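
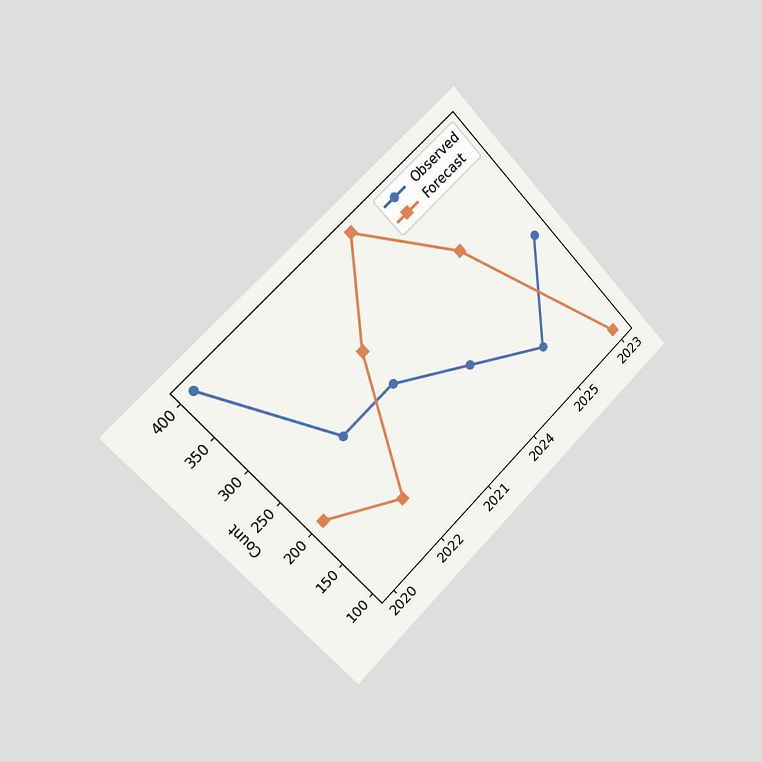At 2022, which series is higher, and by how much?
The chart is tilted about 44° counter-clockwise and viewed slightly from the left. At 2022, Observed sits above the other line by 100.

Observed, by 100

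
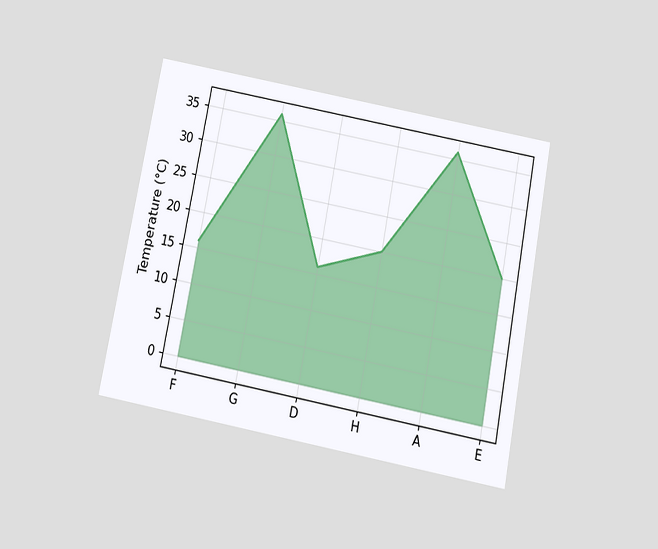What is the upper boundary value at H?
The chart is tilted about 11° clockwise and viewed slightly from below. At H the upper boundary is at 20°C.

20°C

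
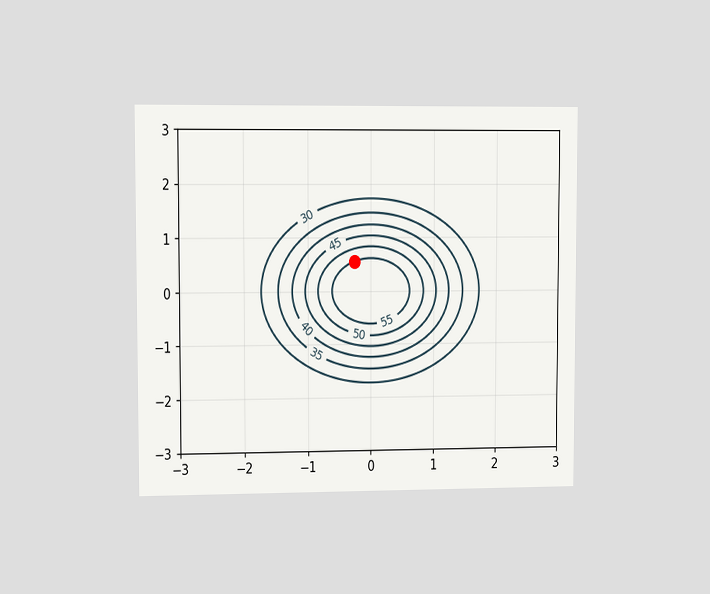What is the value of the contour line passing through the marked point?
The chart is viewed at a slight angle. The marked point sits on the contour labelled 55.

55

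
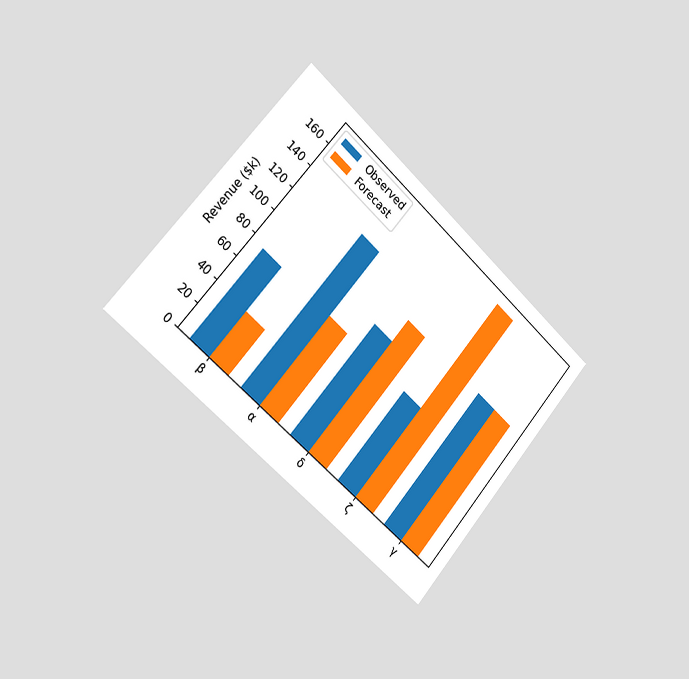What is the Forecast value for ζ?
The chart is tilted about 41° clockwise and viewed slightly from the left. The Forecast bar at ζ reaches $171k on the y-axis.

$171k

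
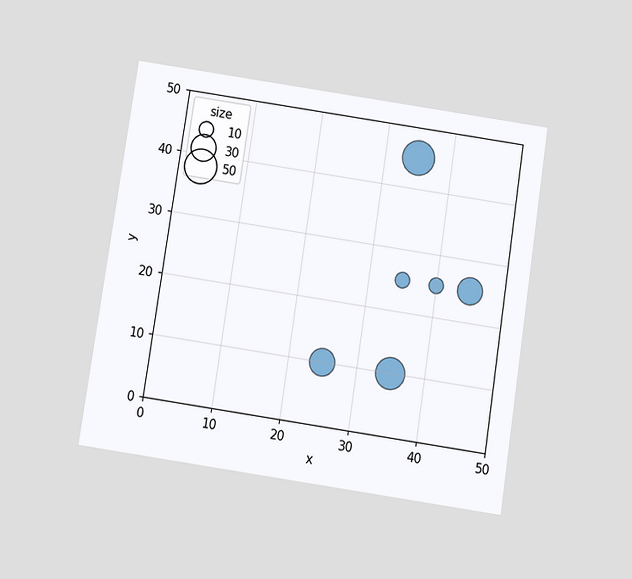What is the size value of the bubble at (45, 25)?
The chart is tilted about 9° clockwise and viewed slightly from below. Matching the bubble at (45, 25) against the size legend gives 30.

30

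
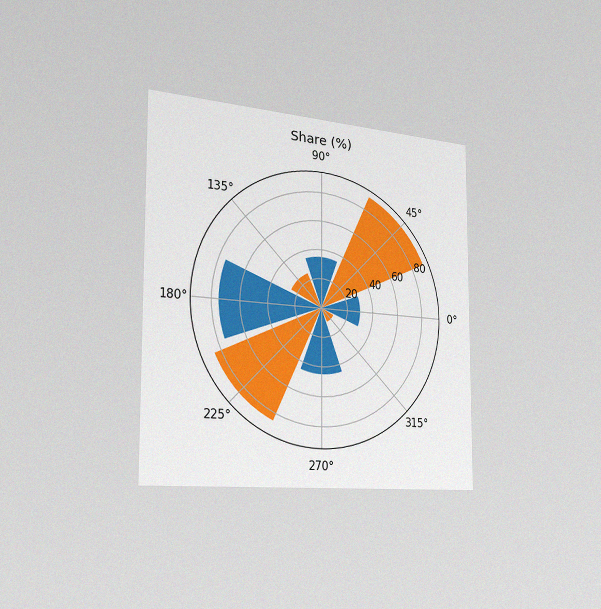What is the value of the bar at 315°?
10%

The chart is viewed slightly from the left, with some photo noise. The bar at 315° reaches 10% on the radial axis.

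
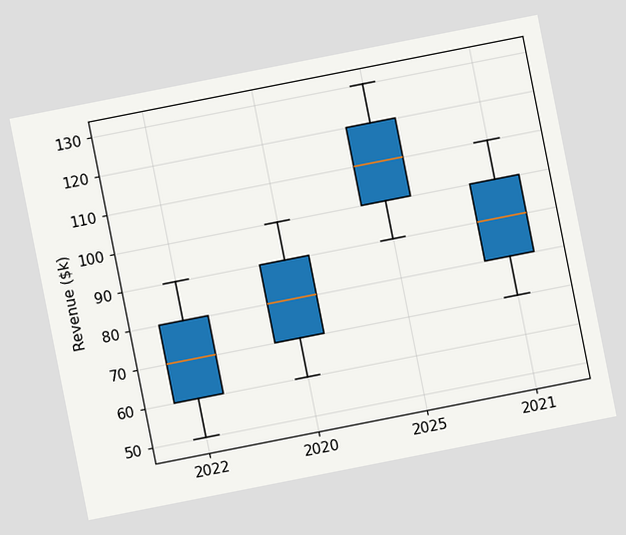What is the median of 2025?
The chart is tilted about 11° counter-clockwise. The median line in the 2025 box sits at $110k.

$110k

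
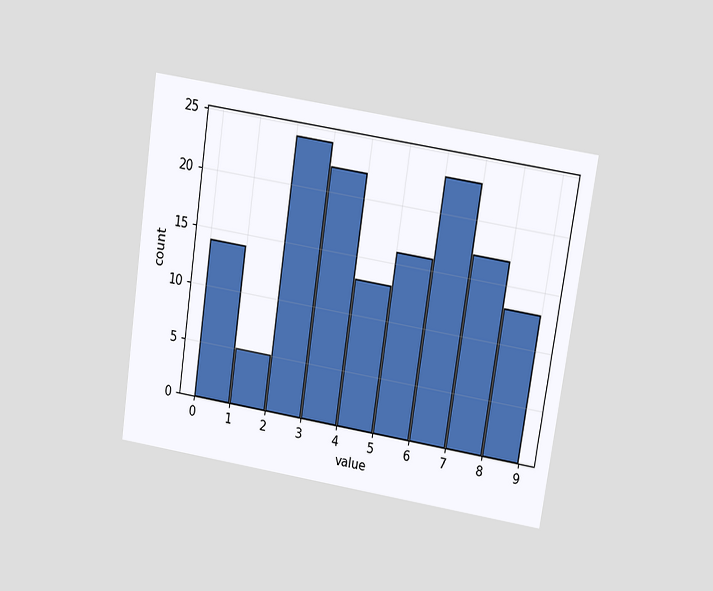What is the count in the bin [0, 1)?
The chart is tilted about 8° clockwise and viewed slightly from above. The [0, 1) bin has height 14.

14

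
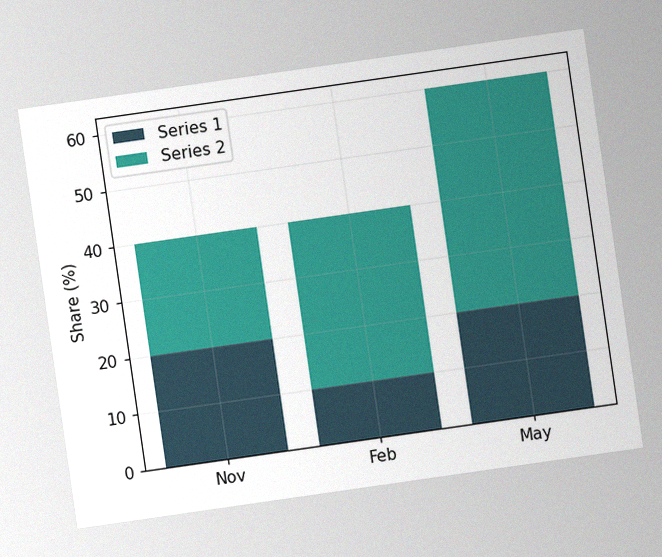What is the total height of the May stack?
60%

The chart is tilted about 8° counter-clockwise, with some photo noise. The May stack's top reaches 60% on the y-axis.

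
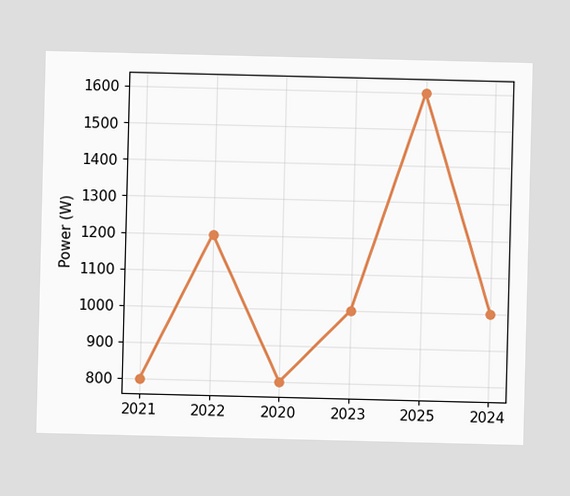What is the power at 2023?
At 2023, the line is at 1000W.

1000W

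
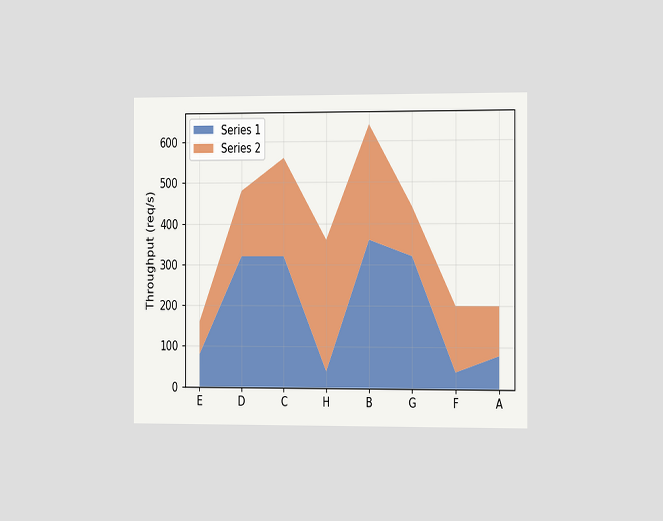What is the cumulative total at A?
The chart is viewed slightly from the right. The stacked total at A reaches 200req/s.

200req/s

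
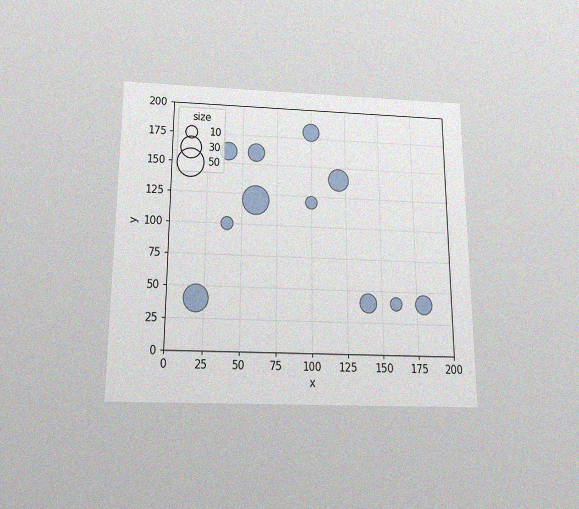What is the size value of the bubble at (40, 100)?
The chart is viewed slightly from below, with some photo noise. Matching the bubble at (40, 100) against the size legend gives 10.

10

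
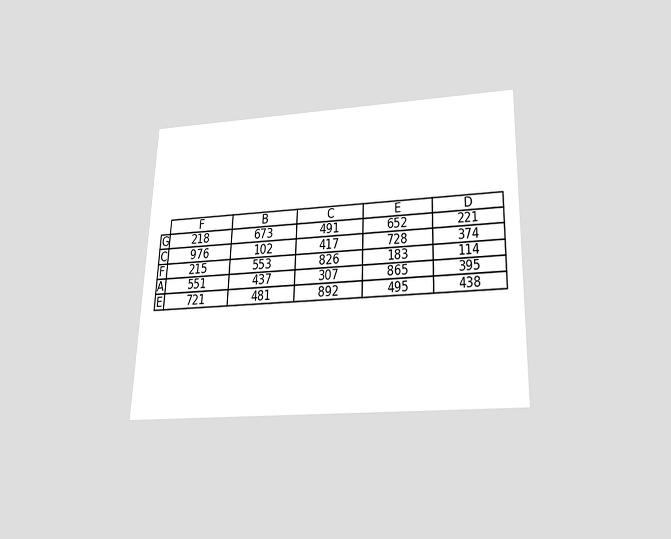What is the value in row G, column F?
218

The chart is viewed slightly from below. The (G, F) cell reads 218.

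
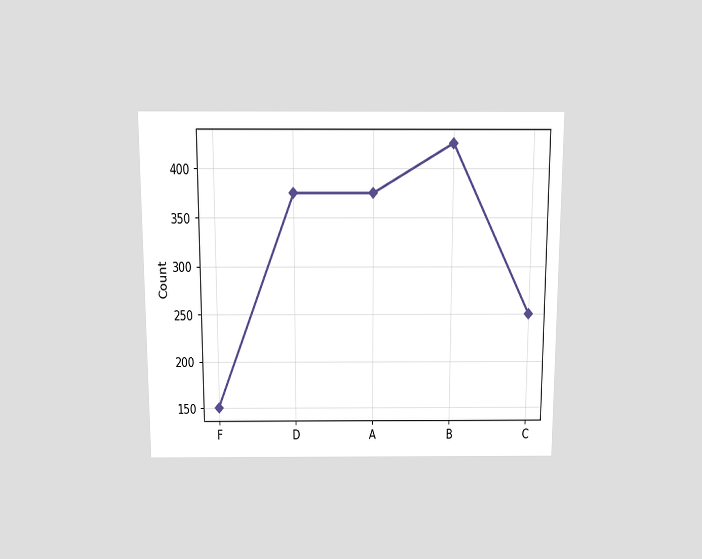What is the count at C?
250

The chart is viewed slightly from above. At C, the line is at 250.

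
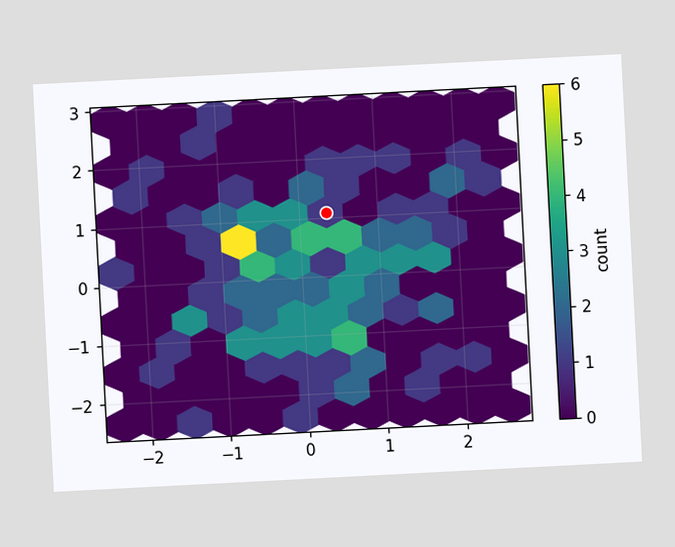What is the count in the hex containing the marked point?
1

The chart is tilted about 3° counter-clockwise. The marked hex reads 1 on the colorbar.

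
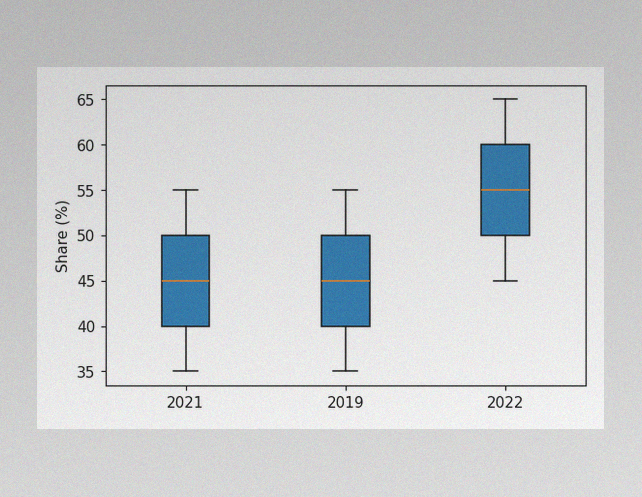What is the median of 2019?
The image has some photo noise and uneven lighting. The median line in the 2019 box sits at 45%.

45%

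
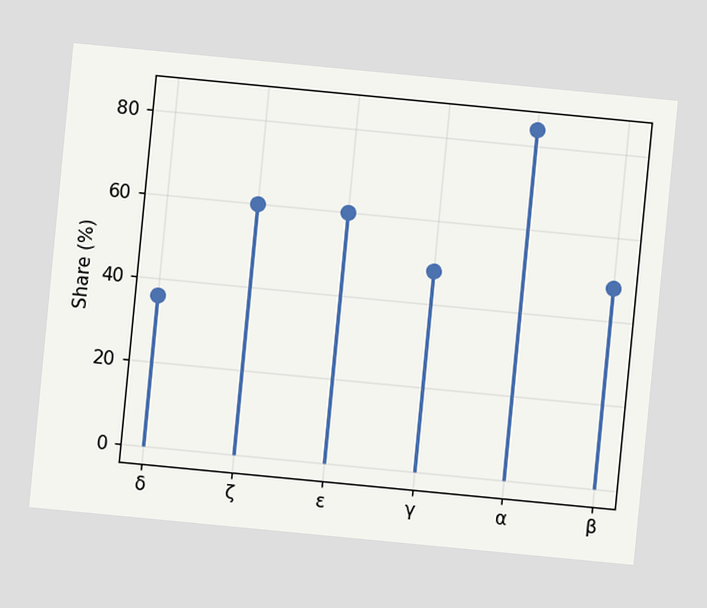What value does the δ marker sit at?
The chart is tilted about 5° clockwise. The δ marker sits at 36%.

36%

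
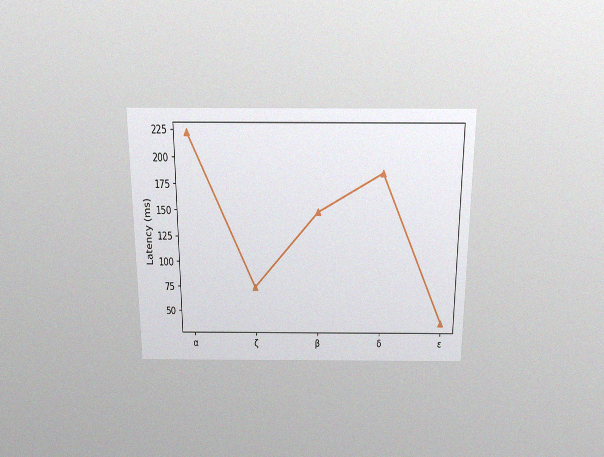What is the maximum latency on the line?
The chart is viewed slightly from above, with some photo noise. The highest point is at α, and reading across to the y-axis gives 222ms.

222ms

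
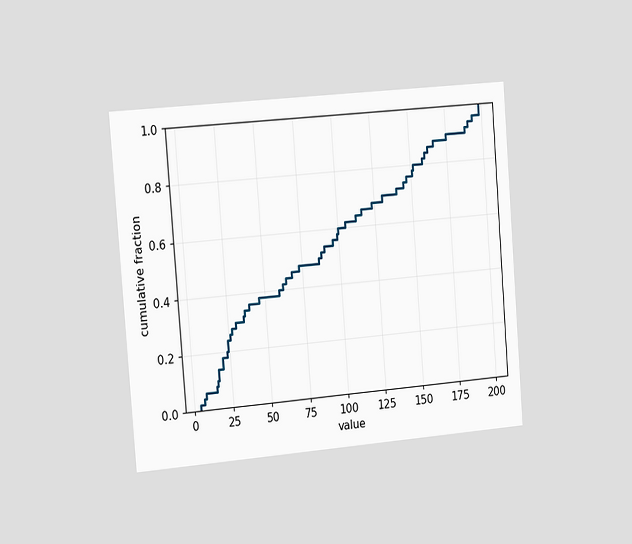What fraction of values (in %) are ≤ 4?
2%

The chart is tilted about 4° counter-clockwise and viewed slightly from the left. At x=4 the ECDF step is at 2%.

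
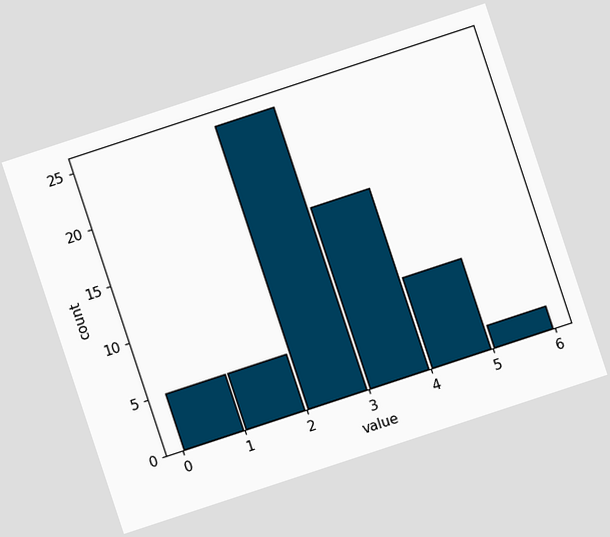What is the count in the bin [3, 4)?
The chart is tilted about 18° counter-clockwise. The [3, 4) bin has height 16.

16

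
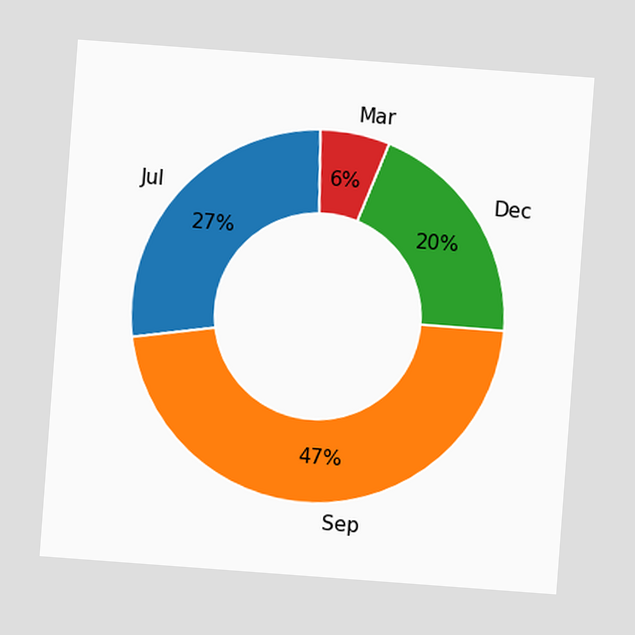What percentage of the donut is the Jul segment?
27%

The chart is tilted about 4° clockwise. The Jul segment takes up 27% of the ring.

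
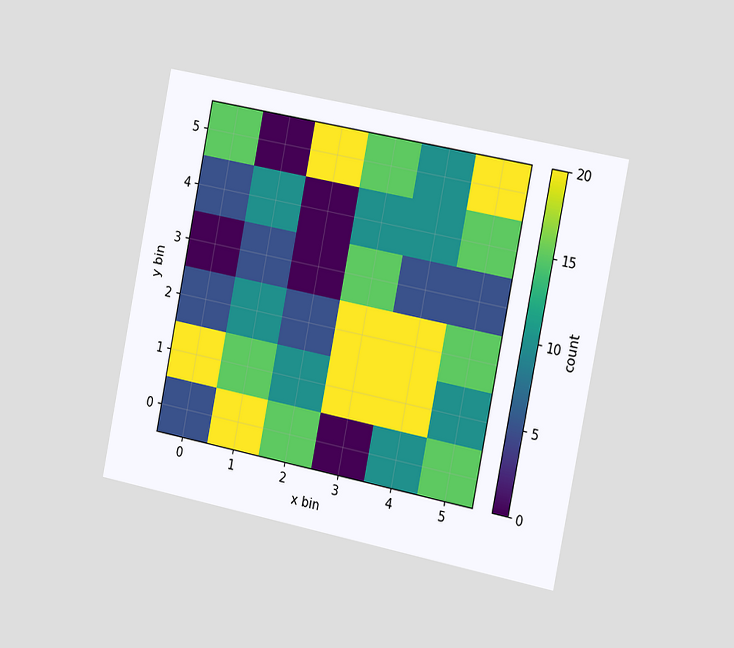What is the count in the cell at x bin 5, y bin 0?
15

The chart is tilted about 11° clockwise and viewed slightly from the right. Matching the cell (5, 0) against the colorbar gives 15.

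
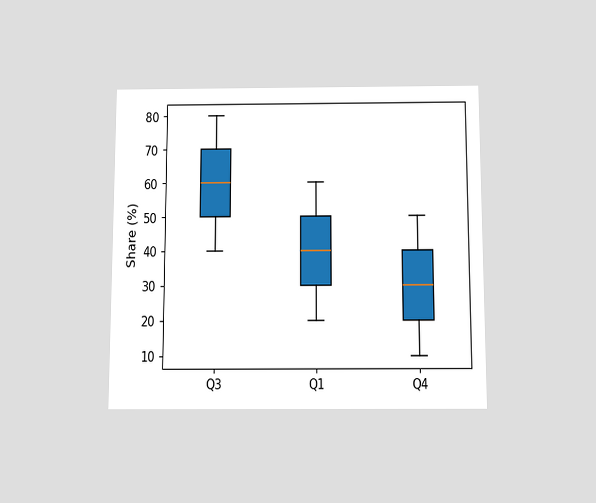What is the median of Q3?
The chart is viewed slightly from below. The median line in the Q3 box sits at 60%.

60%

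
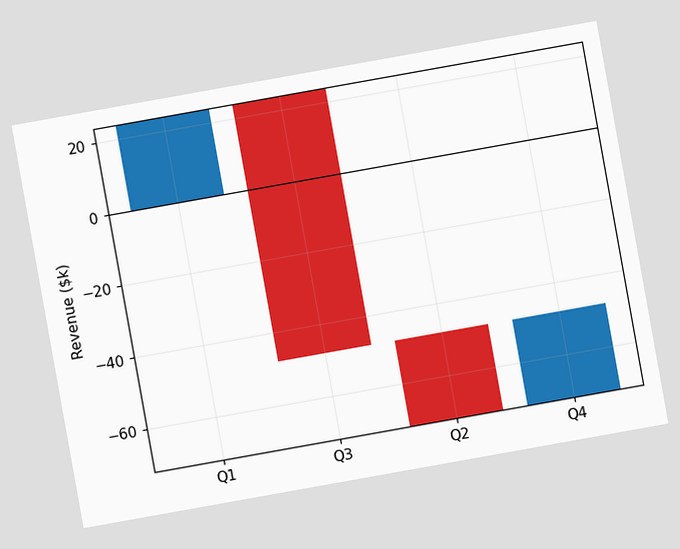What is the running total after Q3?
$-48k

The chart is tilted about 10° counter-clockwise. After Q3 the running total reaches $-48k.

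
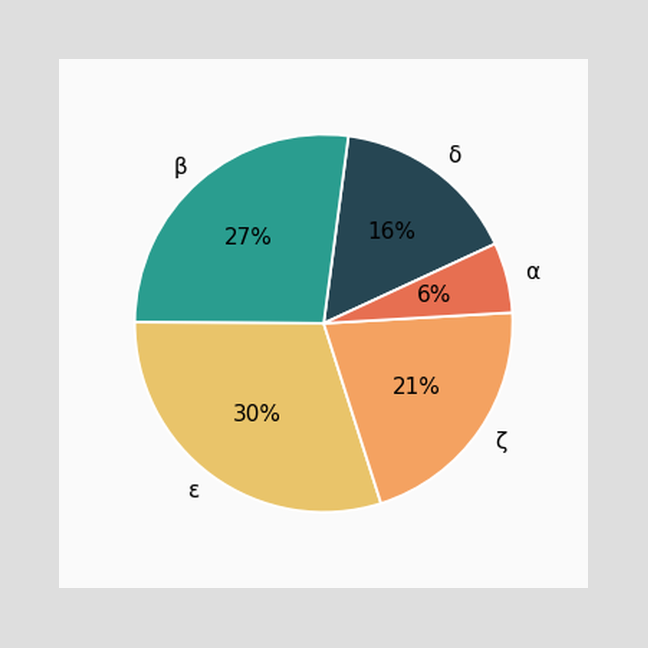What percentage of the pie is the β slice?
The β slice takes up 27% of the pie.

27%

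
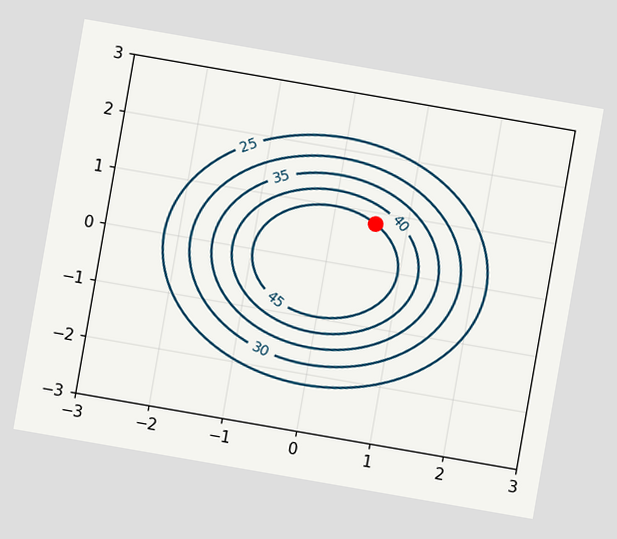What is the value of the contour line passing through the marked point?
45

The chart is tilted about 10° clockwise. The marked point sits on the contour labelled 45.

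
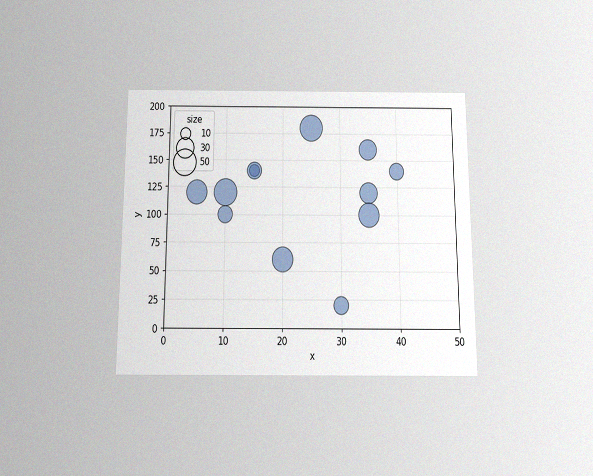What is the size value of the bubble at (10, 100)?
The chart is viewed slightly from below, with some photo noise. Matching the bubble at (10, 100) against the size legend gives 20.

20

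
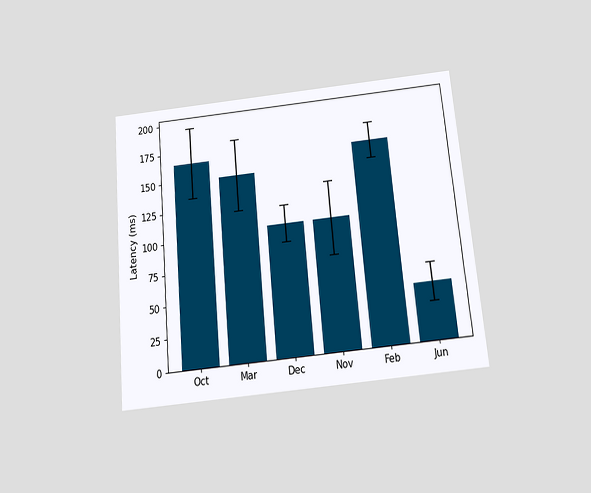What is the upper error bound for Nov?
The chart is tilted about 5° counter-clockwise and viewed slightly from below. The Nov bar's upper whisker reaches 135ms.

135ms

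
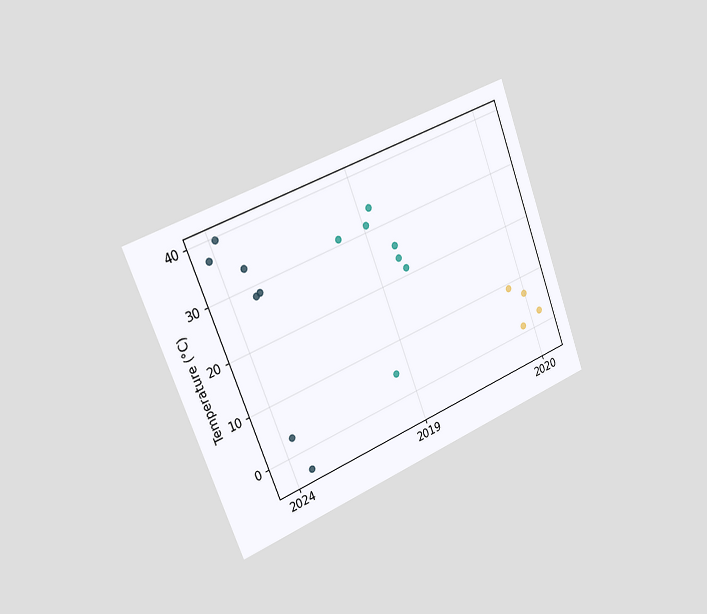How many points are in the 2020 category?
The chart is tilted about 21° counter-clockwise and viewed slightly from the left. Counting the markers in the 2020 column gives 4.

4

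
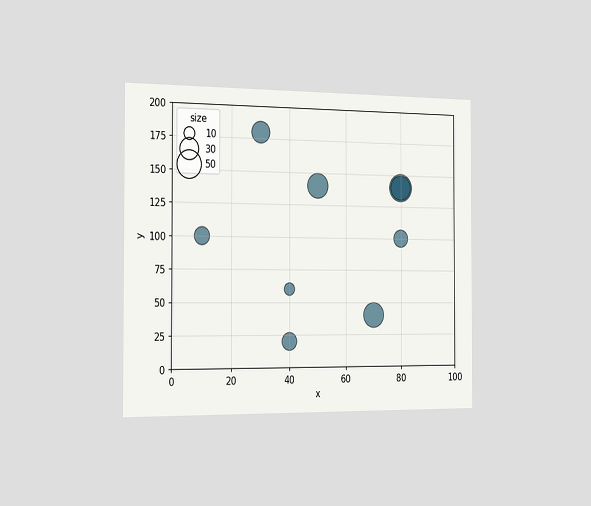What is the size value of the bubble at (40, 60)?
The chart is viewed slightly from the left. Matching the bubble at (40, 60) against the size legend gives 10.

10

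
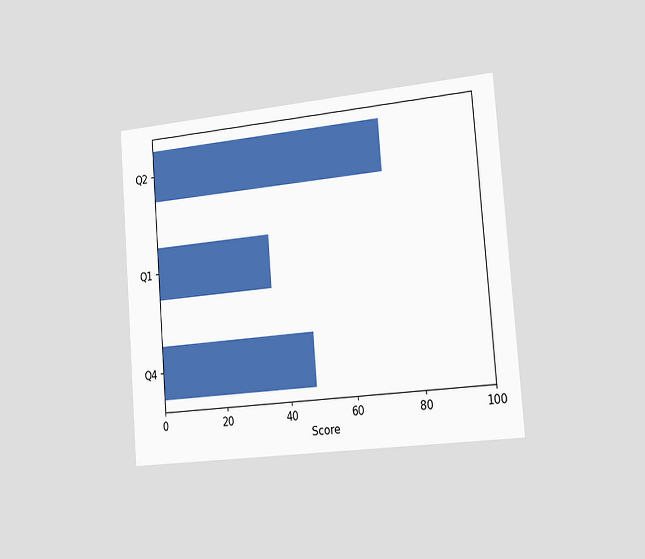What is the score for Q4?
48

The chart is tilted about 4° counter-clockwise and viewed slightly from the right. Reading along the chart's x-axis, the Q4 bar reaches 48.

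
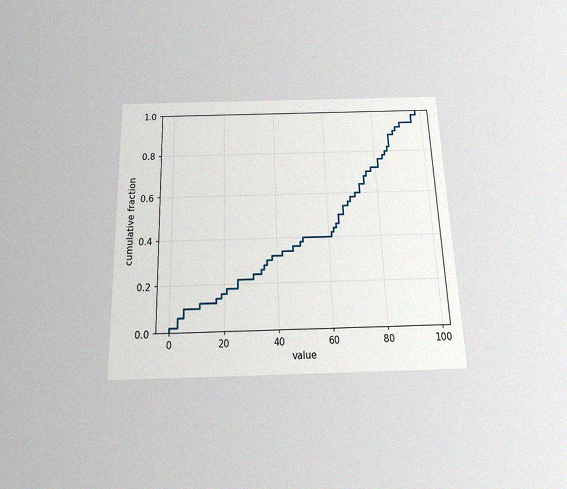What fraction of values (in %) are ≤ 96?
The chart is viewed slightly from below, with some photo noise. At x=96 the ECDF step is at 98%.

98%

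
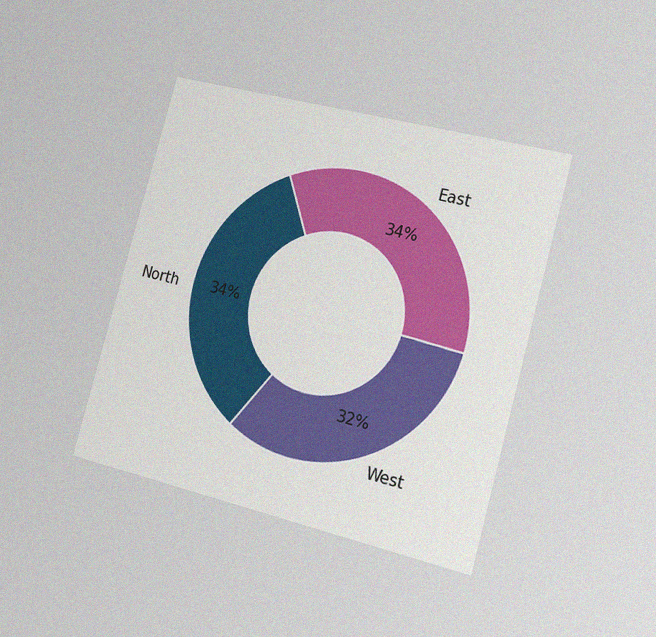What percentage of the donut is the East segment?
34%

The chart is tilted about 15° clockwise and viewed slightly from the right, with some photo noise. The East segment takes up 34% of the ring.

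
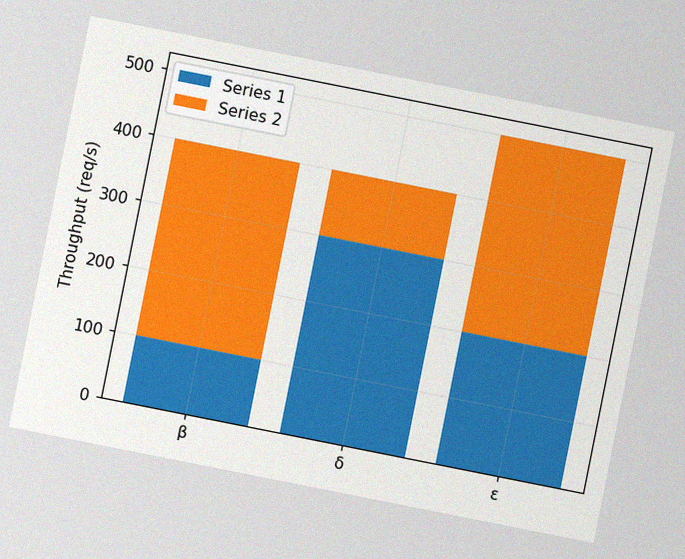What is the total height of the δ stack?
400req/s

The chart is tilted about 11° clockwise, with some photo noise. The δ stack's top reaches 400req/s on the y-axis.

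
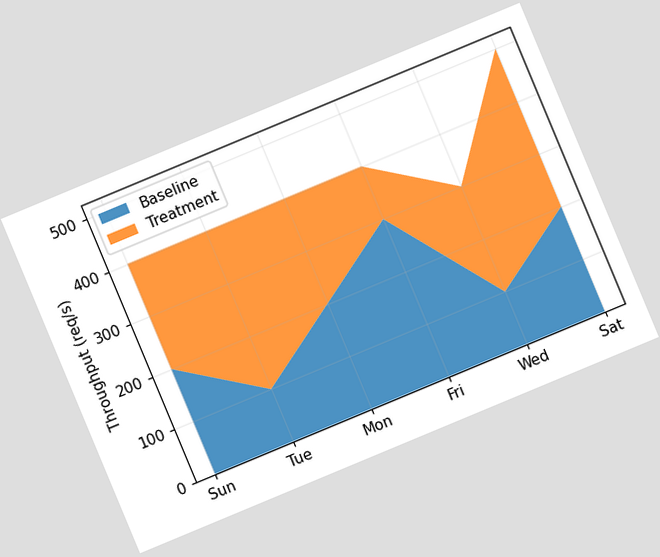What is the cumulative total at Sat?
500req/s

The chart is tilted about 23° counter-clockwise. The stacked total at Sat reaches 500req/s.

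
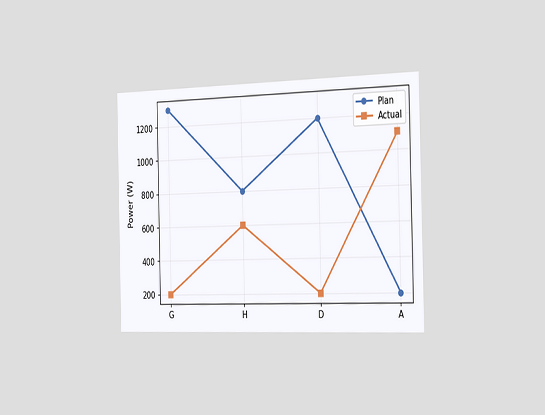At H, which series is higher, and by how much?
Plan, by 200W

The chart is viewed slightly from the right. At H, Plan sits above the other line by 200W.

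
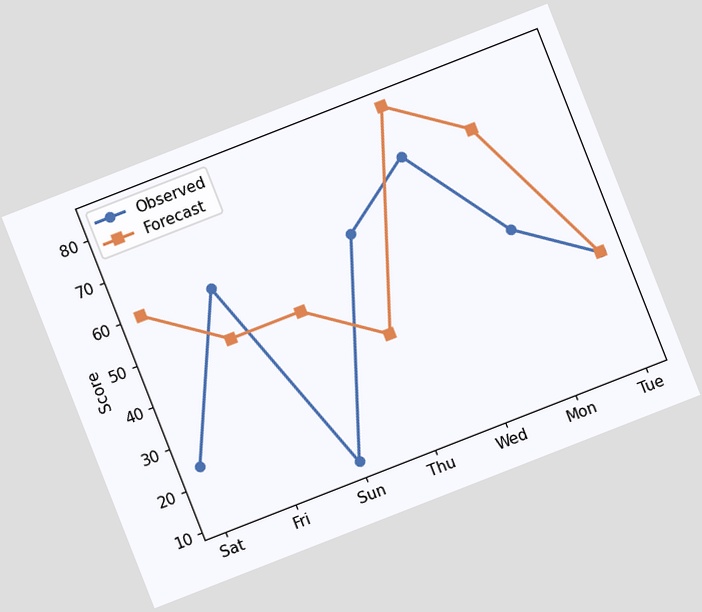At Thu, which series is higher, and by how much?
The chart is tilted about 21° counter-clockwise. At Thu, Observed sits above the other line by 24.

Observed, by 24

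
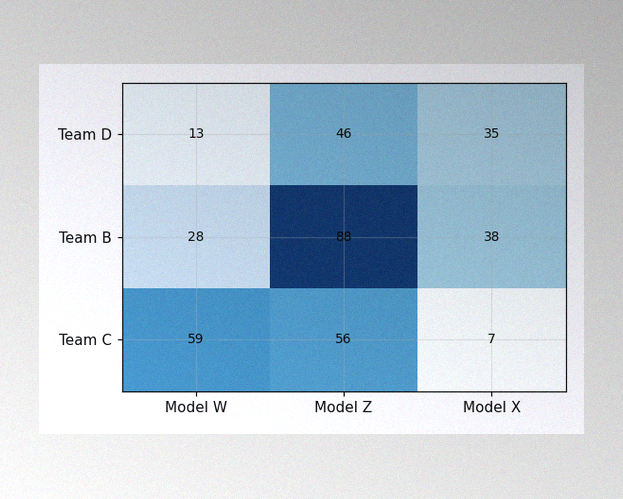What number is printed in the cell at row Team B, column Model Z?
The image has some photo noise and uneven lighting. The (Team B, Model Z) cell reads 88.

88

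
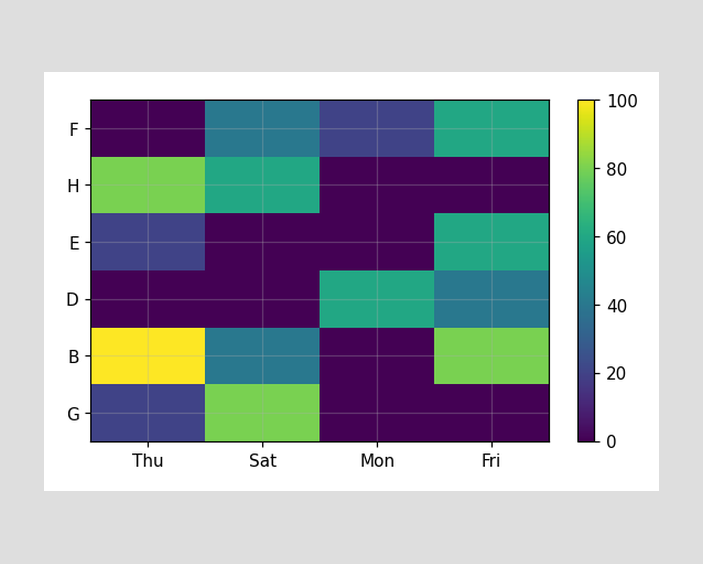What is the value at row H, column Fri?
0

Matching cell (H, Fri) against the colorbar gives 0.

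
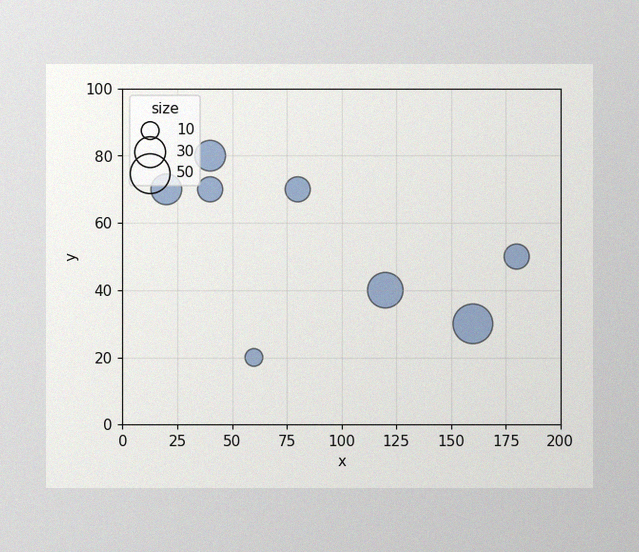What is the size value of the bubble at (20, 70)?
The image has some photo noise and uneven lighting. Matching the bubble at (20, 70) against the size legend gives 30.

30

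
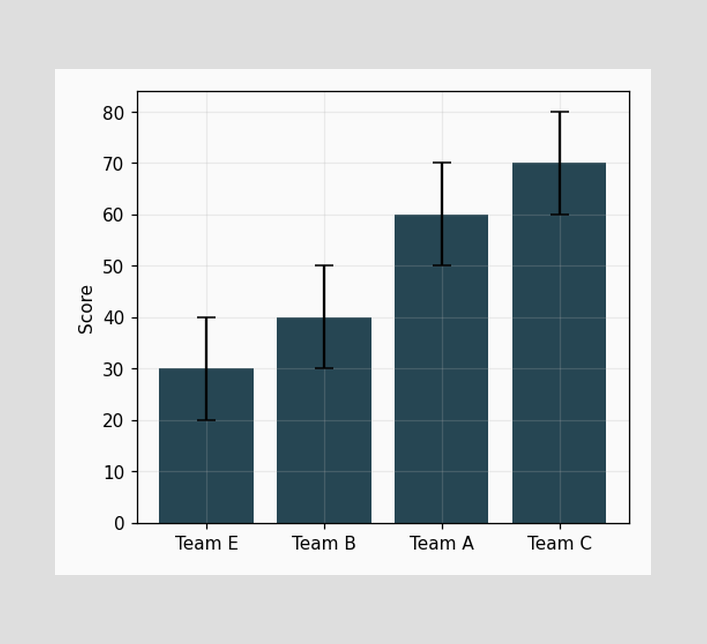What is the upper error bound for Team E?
The Team E bar's upper whisker reaches 40.

40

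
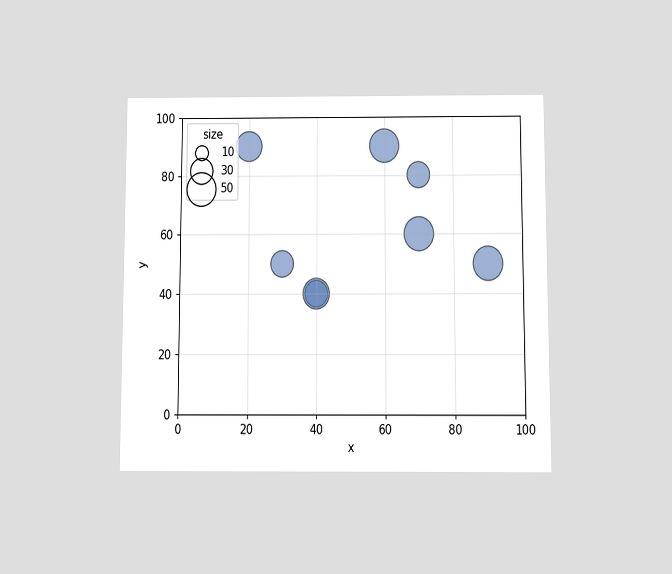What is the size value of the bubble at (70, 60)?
50

The chart is viewed slightly from below. Matching the bubble at (70, 60) against the size legend gives 50.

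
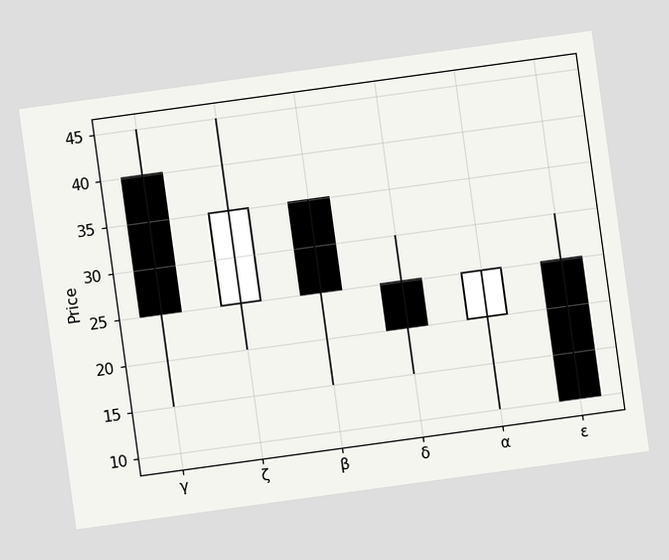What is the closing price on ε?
The chart is tilted about 8° counter-clockwise. The ε candle closes at 10.

10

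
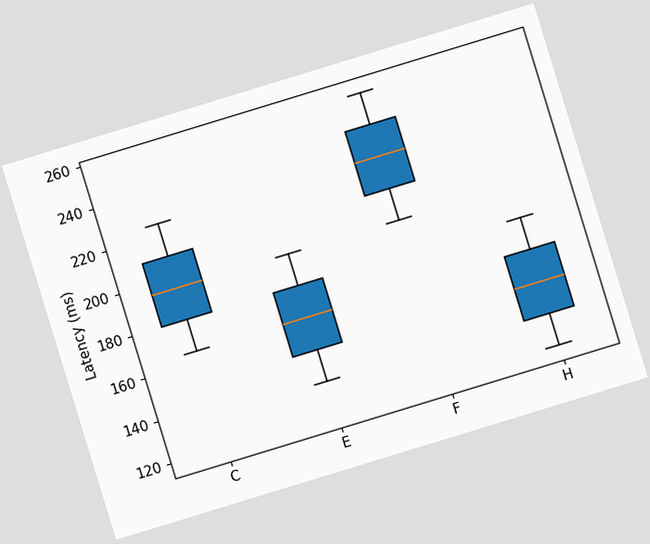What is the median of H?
150ms

The chart is tilted about 17° counter-clockwise. The median line in the H box sits at 150ms.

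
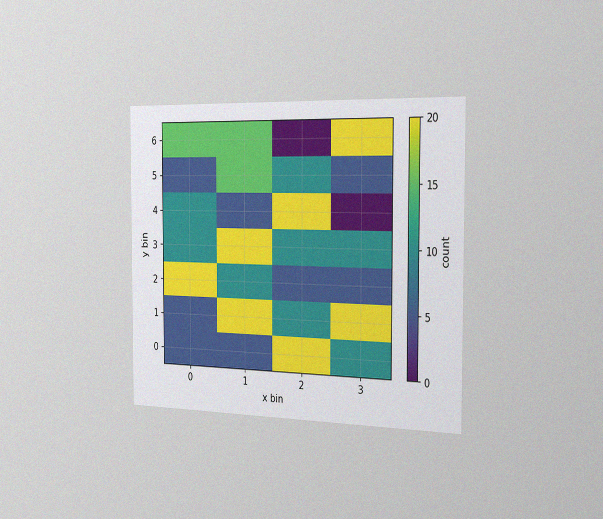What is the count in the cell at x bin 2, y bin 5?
10

The chart is viewed slightly from the right, with some photo noise. Matching the cell (2, 5) against the colorbar gives 10.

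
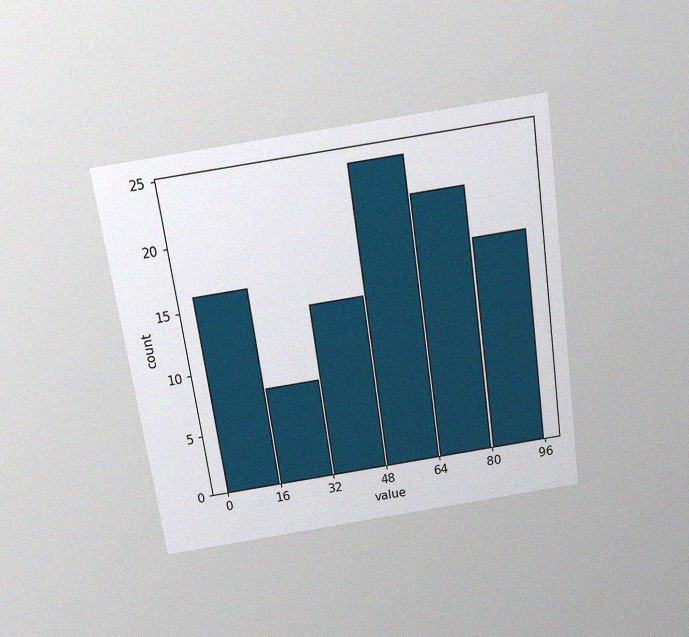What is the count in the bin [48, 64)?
24

The chart is tilted about 8° counter-clockwise and viewed slightly from above, with some photo noise. The [48, 64) bin has height 24.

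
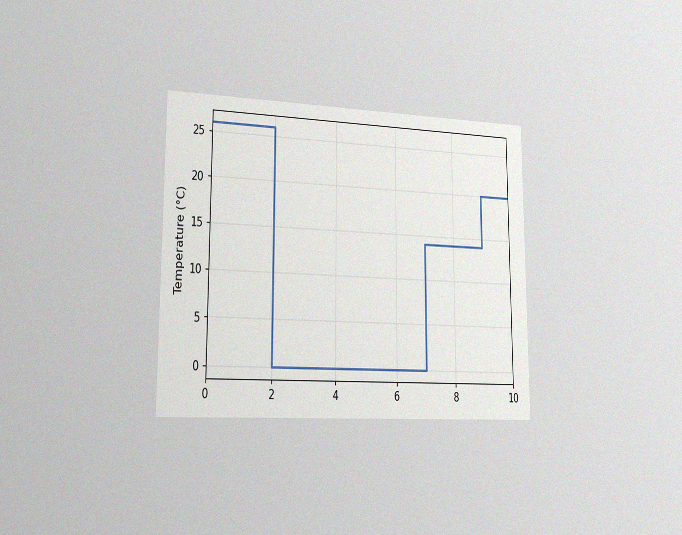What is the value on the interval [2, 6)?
The chart is viewed slightly from the left, with some photo noise. On [2, 6) the step sits at 0°C.

0°C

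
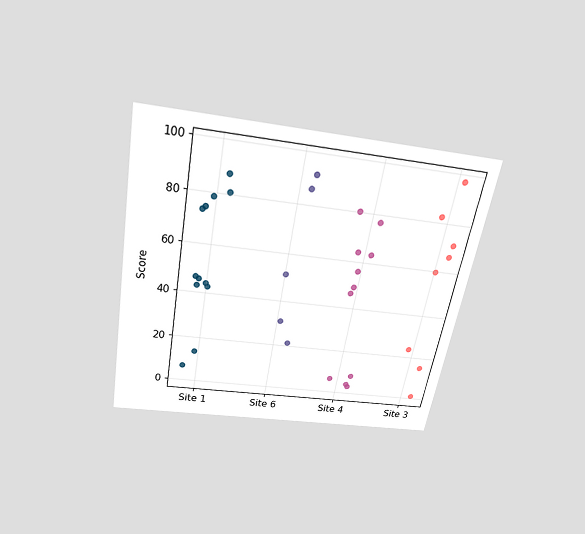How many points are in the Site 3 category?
8

The chart is tilted about 10° clockwise and viewed slightly from above. Counting the markers in the Site 3 column gives 8.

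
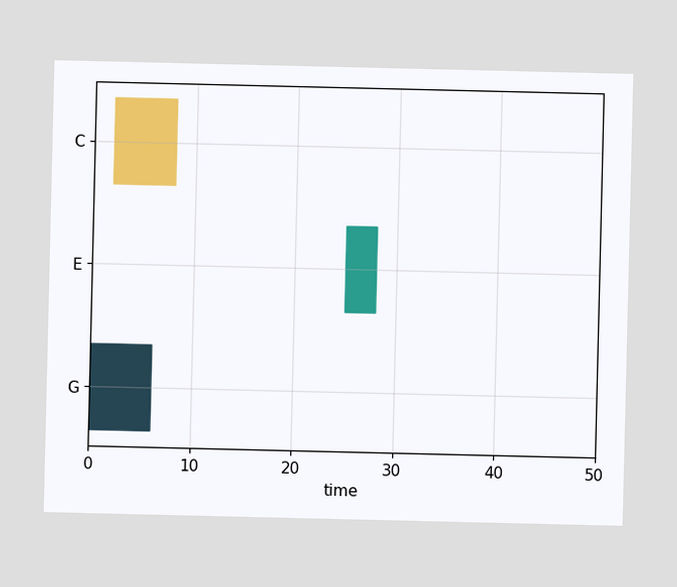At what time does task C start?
The C bar begins at t=2.

2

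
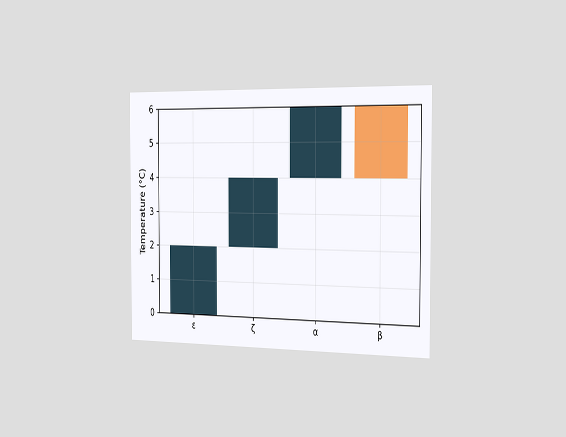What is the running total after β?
The chart is viewed slightly from the right. After β the running total reaches 4°C.

4°C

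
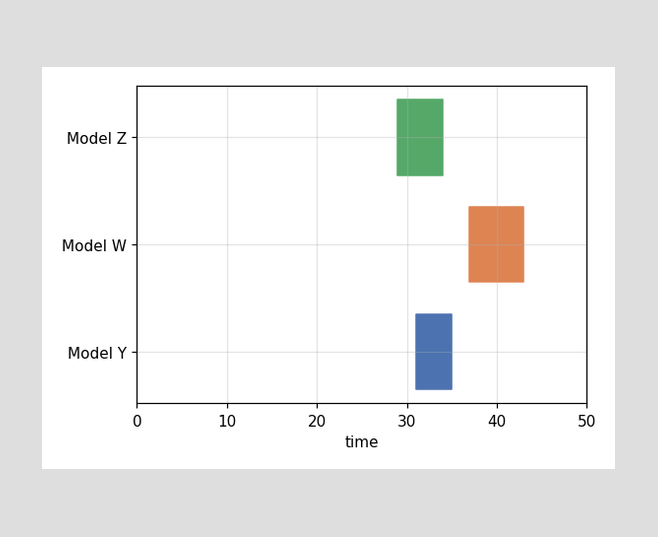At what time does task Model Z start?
29

The Model Z bar begins at t=29.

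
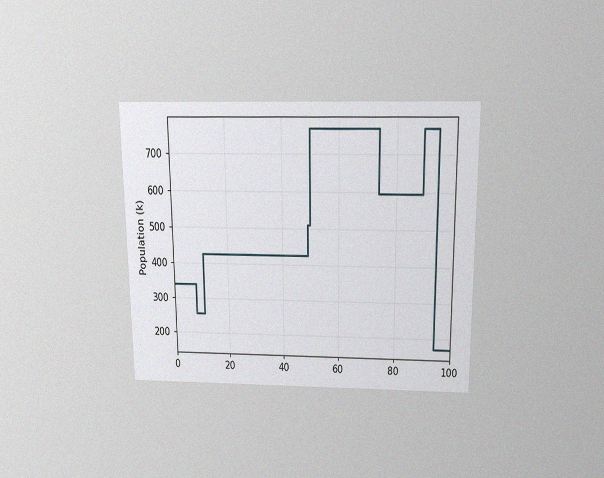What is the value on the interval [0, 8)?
340k

The chart is viewed slightly from above, with some photo noise. On [0, 8) the step sits at 340k.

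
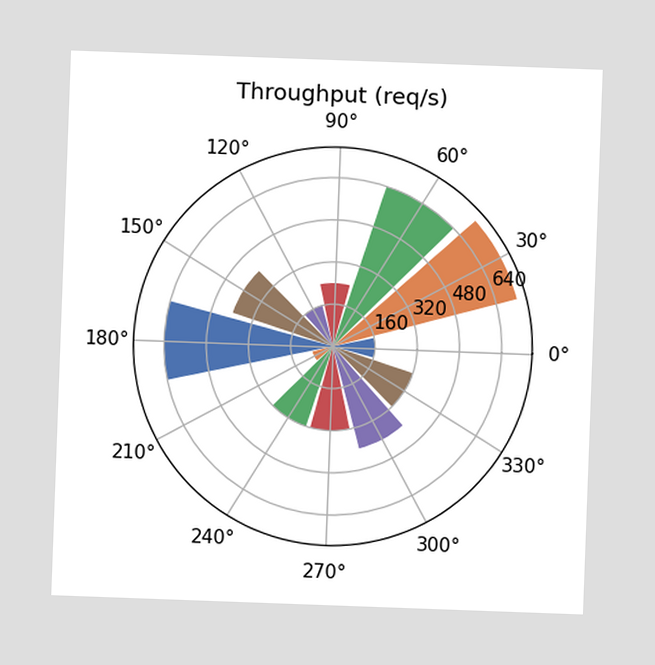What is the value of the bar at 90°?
240req/s

The chart is tilted about 2° clockwise. The bar at 90° reaches 240req/s on the radial axis.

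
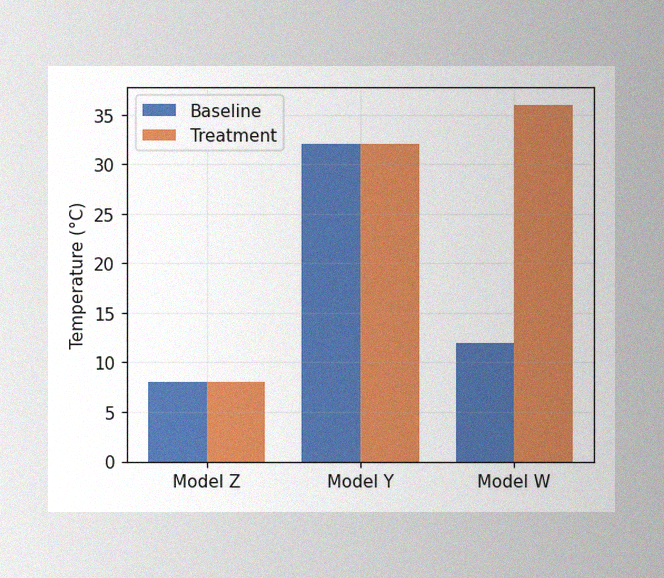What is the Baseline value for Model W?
The image has some photo noise and uneven lighting. The Baseline bar at Model W reaches 12°C on the y-axis.

12°C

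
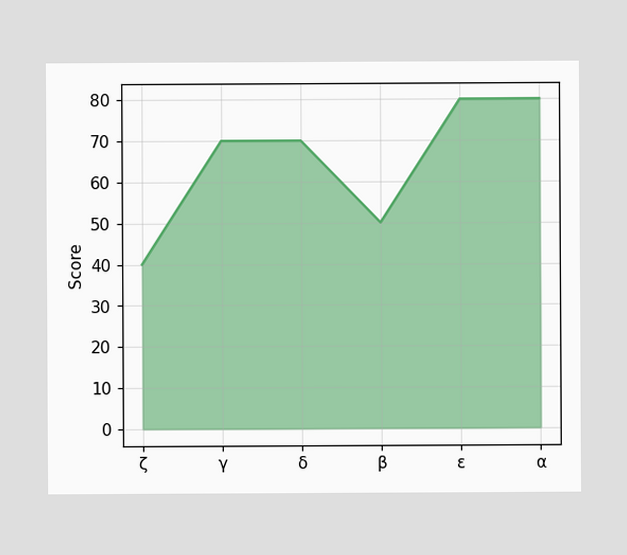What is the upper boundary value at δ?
At δ the upper boundary is at 70.

70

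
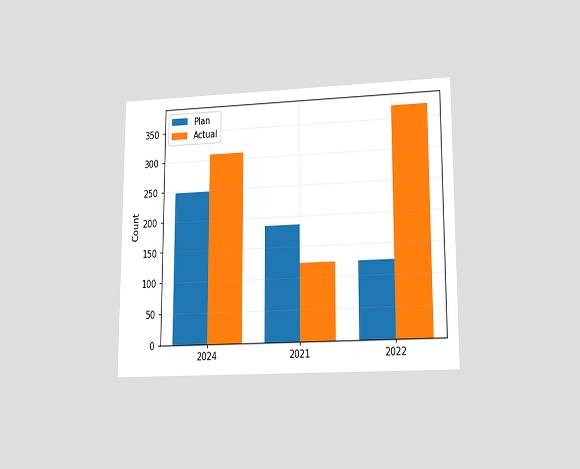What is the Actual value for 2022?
The chart is viewed at a slight angle. The Actual bar at 2022 reaches 372 on the y-axis.

372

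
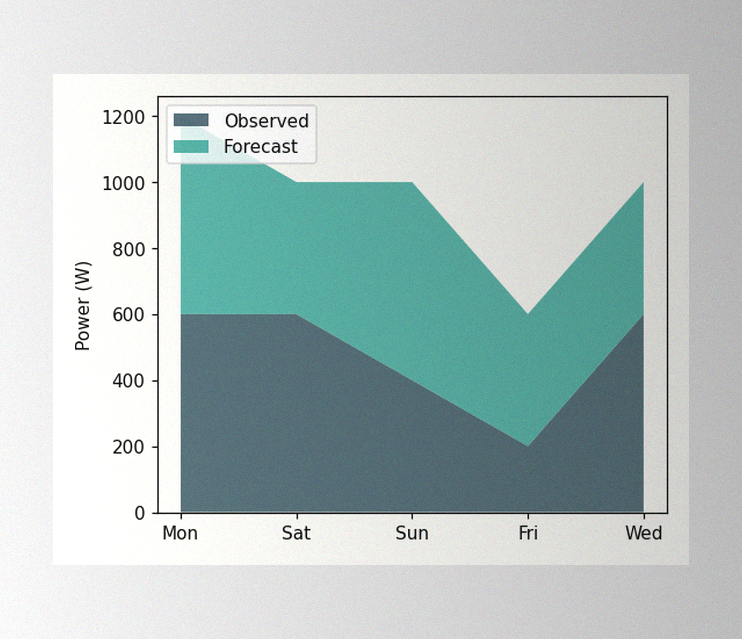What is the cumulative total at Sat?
The image has some photo noise and uneven lighting. The stacked total at Sat reaches 1000W.

1000W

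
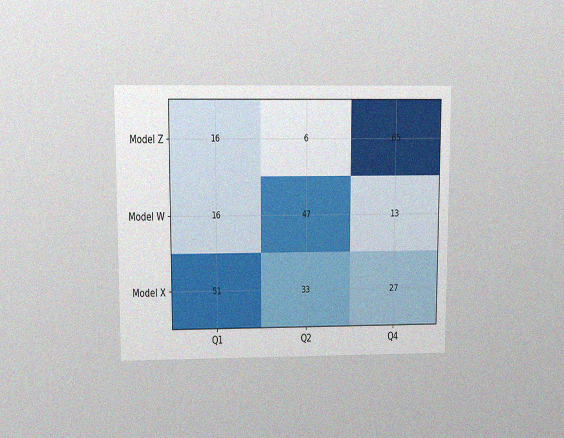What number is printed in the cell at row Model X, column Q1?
The chart is viewed slightly from above, with some photo noise. The (Model X, Q1) cell reads 51.

51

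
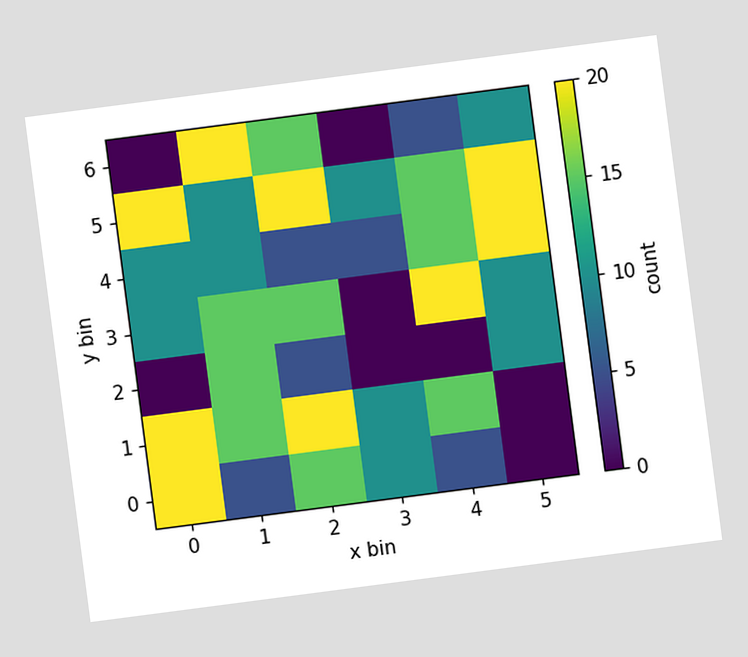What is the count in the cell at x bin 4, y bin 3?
The chart is tilted about 7° counter-clockwise. Matching the cell (4, 3) against the colorbar gives 20.

20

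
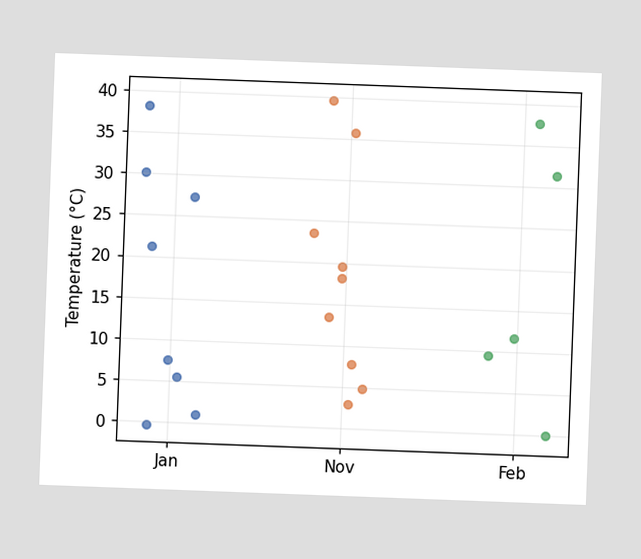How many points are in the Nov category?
The chart is tilted about 2° clockwise. Counting the markers in the Nov column gives 9.

9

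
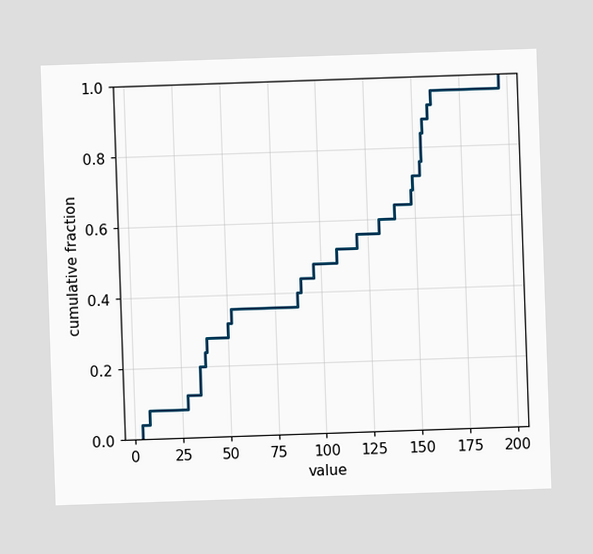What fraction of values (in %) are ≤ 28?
At x=28 the ECDF step is at 12%.

12%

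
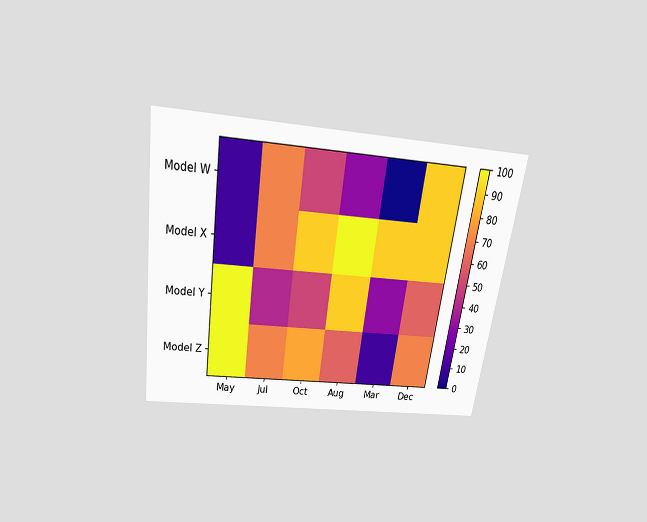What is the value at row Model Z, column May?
100

The chart is tilted about 8° clockwise and viewed slightly from above. Matching cell (Model Z, May) against the colorbar gives 100.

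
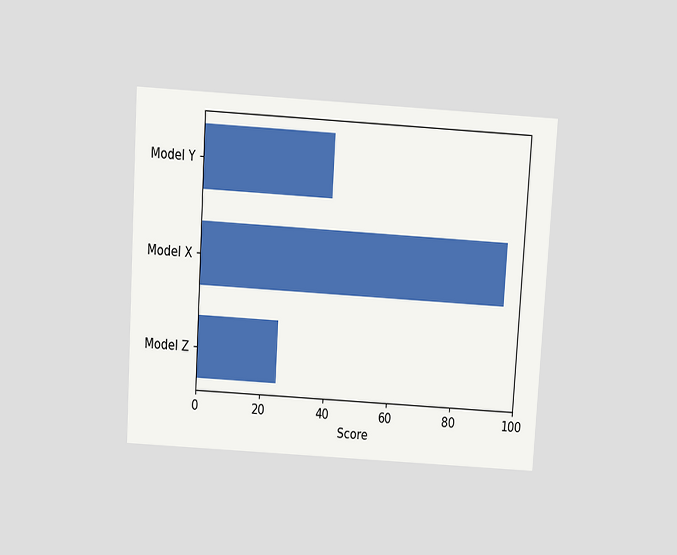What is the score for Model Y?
The chart is tilted about 3° clockwise and viewed slightly from above. Reading along the chart's x-axis, the Model Y bar reaches 40.

40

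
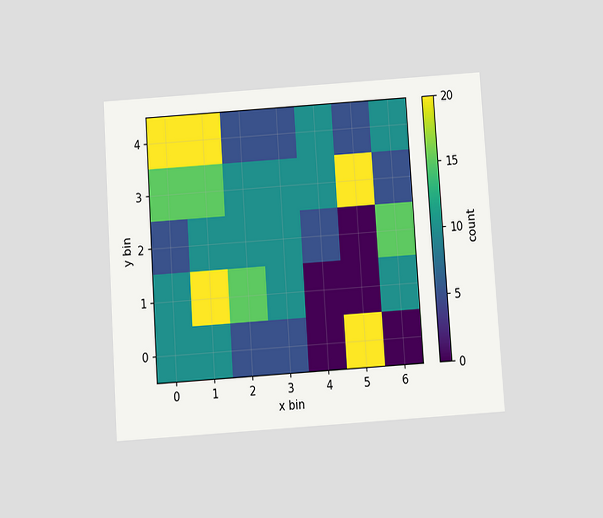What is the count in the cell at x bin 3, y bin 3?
10

The chart is tilted about 4° counter-clockwise and viewed slightly from below. Matching the cell (3, 3) against the colorbar gives 10.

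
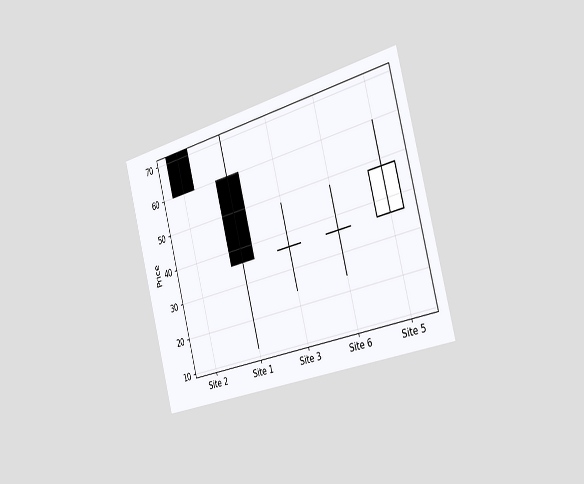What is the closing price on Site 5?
48

The chart is tilted about 15° counter-clockwise and viewed slightly from the right. The Site 5 candle closes at 48.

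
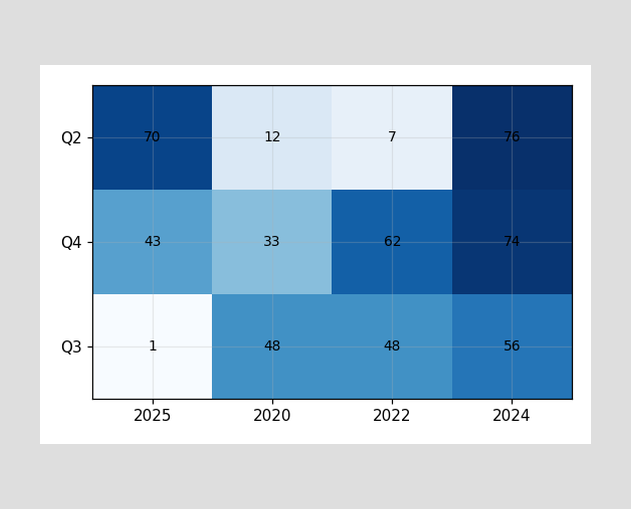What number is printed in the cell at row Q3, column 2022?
The (Q3, 2022) cell reads 48.

48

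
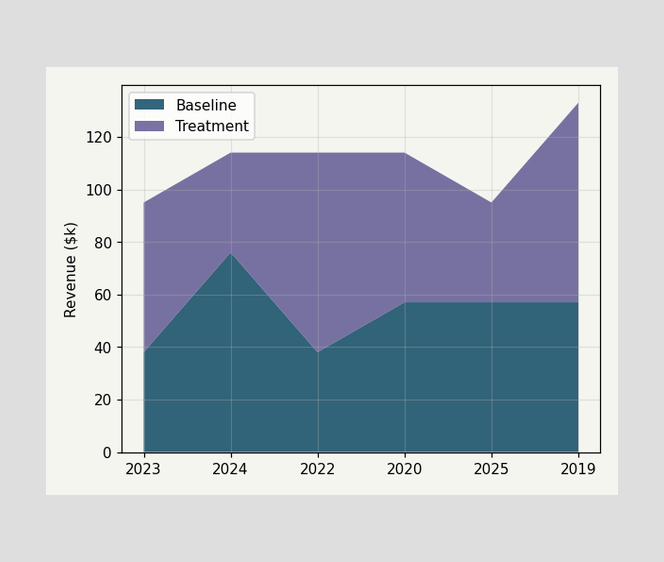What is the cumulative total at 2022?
The stacked total at 2022 reaches $114k.

$114k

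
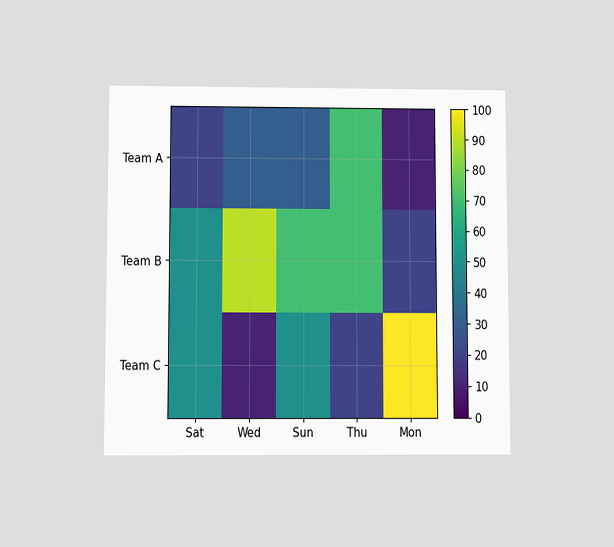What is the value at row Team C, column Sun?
The chart is viewed slightly from below. Matching cell (Team C, Sun) against the colorbar gives 50.

50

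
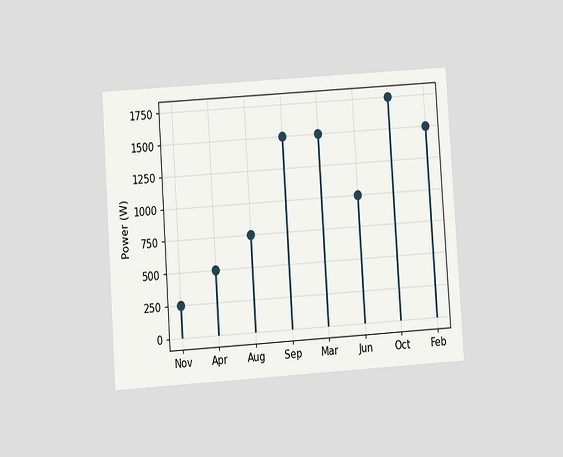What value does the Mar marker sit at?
The chart is tilted about 4° counter-clockwise and viewed at a slight angle. The Mar marker sits at 1500W.

1500W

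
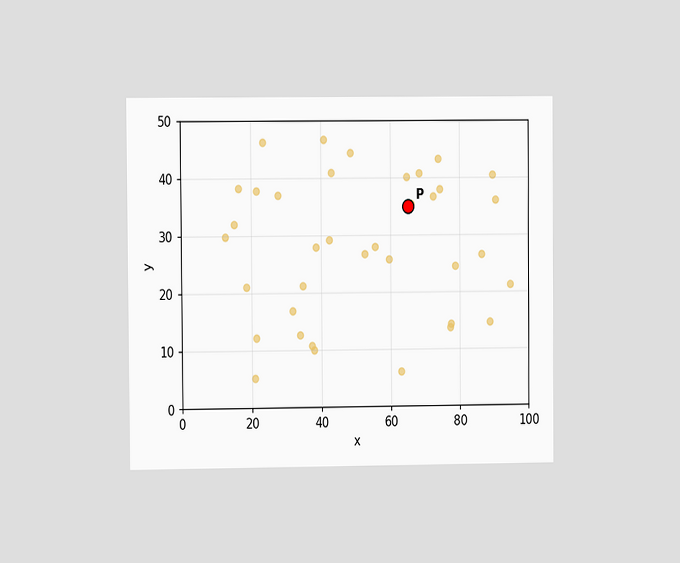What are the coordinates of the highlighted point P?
The chart is viewed at a slight angle. Following the gridlines from P to each axis, P sits at (65, 35).

(65, 35)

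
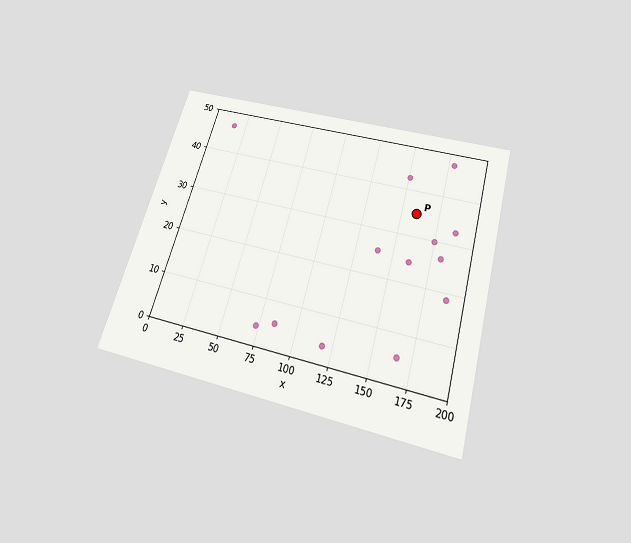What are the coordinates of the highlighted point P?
The chart is tilted about 16° clockwise and viewed slightly from below. Following the gridlines from P to each axis, P sits at (160, 35).

(160, 35)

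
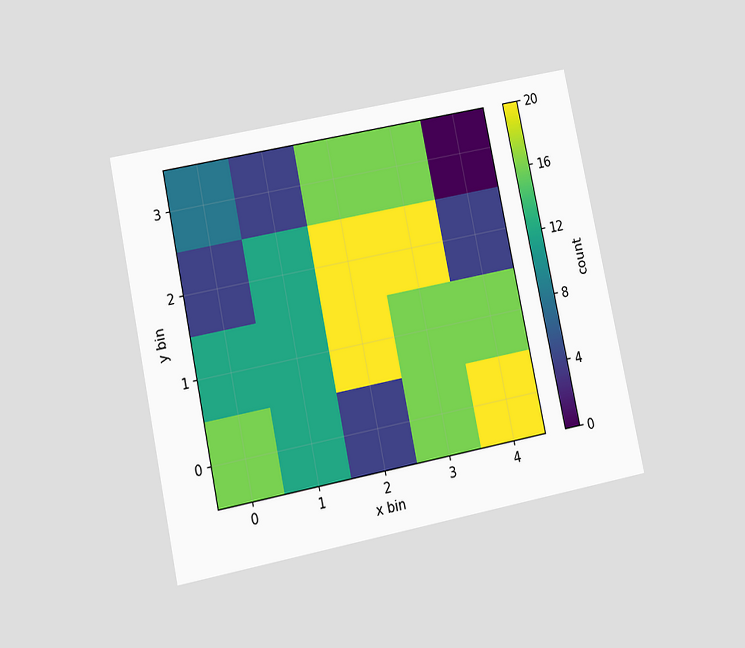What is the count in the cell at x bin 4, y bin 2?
4

The chart is tilted about 12° counter-clockwise and viewed at a slight angle. Matching the cell (4, 2) against the colorbar gives 4.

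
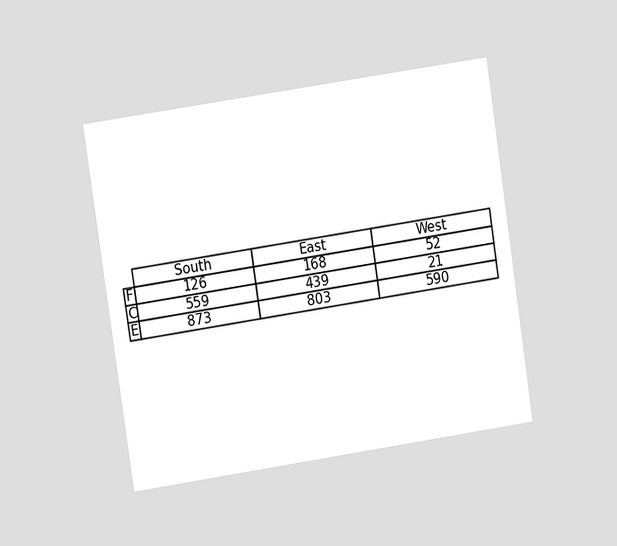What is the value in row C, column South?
559

The chart is tilted about 9° counter-clockwise and viewed at a slight angle. The (C, South) cell reads 559.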